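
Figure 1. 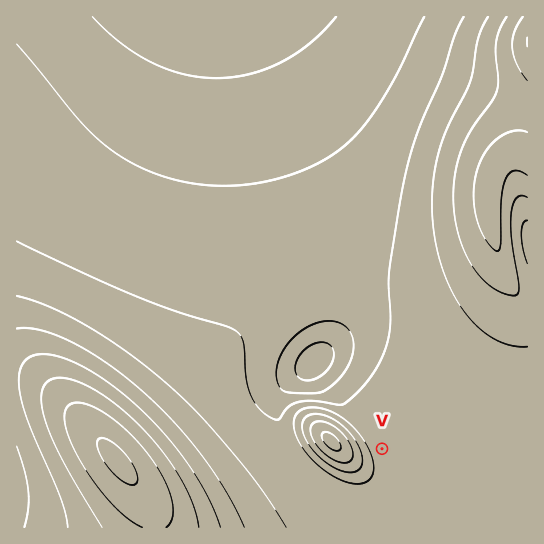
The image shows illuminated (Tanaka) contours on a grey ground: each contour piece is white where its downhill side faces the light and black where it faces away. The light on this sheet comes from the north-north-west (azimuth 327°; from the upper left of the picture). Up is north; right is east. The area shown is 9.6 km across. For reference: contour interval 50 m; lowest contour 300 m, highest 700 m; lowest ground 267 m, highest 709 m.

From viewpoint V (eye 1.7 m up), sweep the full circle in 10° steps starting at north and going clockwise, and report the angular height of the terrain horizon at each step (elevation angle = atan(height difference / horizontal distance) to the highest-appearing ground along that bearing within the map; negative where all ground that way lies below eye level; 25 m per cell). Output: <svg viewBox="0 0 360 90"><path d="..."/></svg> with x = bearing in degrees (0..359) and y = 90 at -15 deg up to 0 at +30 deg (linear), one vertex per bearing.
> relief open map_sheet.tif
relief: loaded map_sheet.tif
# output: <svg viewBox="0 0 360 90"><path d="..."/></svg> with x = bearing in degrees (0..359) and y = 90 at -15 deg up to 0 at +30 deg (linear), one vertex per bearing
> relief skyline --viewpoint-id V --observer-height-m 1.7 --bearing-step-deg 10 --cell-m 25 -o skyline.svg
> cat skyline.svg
<svg viewBox="0 0 360 90"><path d="M0 61l10-1 10-3 10 0 10 1 10 1 10 0 10 1 10 0 10 0 10 0 10 0 10 0 10 0 10 0 10-1 10 0 10 0 10 0 10-2 10-3 10-3 10-4 10-4 10-3 10-3 10-2 10-1 10 2 10 5 10 9 10 8 10 3 10 0 10 0 10 0"/></svg>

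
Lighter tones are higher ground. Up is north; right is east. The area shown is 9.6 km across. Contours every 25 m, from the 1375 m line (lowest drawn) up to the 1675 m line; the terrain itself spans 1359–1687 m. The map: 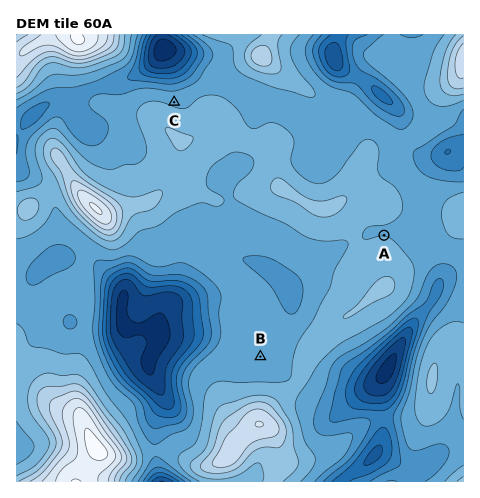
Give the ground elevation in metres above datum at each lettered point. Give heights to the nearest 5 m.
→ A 1525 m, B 1520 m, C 1520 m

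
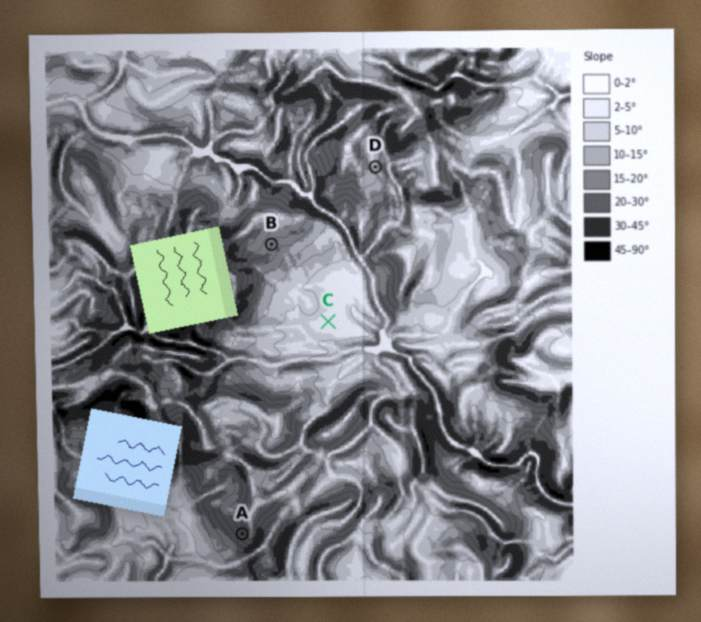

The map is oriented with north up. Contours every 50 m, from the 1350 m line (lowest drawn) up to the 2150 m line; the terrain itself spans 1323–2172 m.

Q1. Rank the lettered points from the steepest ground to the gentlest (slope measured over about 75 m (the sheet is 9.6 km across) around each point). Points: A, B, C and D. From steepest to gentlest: A B D C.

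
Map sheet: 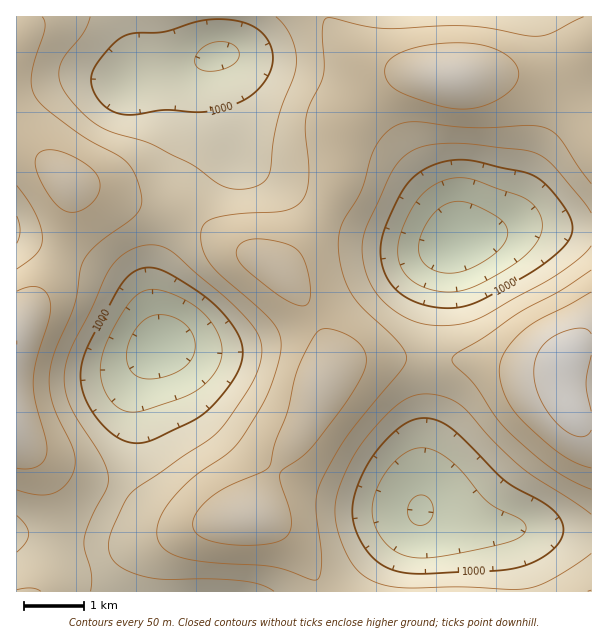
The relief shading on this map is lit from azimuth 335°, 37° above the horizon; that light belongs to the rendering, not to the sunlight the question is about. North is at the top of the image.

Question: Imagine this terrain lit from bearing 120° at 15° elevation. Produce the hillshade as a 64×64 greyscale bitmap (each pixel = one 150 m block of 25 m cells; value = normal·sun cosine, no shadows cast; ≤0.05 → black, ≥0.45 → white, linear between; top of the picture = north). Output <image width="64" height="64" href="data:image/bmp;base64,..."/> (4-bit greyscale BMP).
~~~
<image width="64" height="64" href="data:image/bmp;base64,Qk12CAAAAAAAAHYAAAAoAAAAQAAAAEAAAAABAAQAAAAAAAAIAAATCwAAEwsAABAAAAAAAAAAAAAAABEREQAiIiIAMzMzAERERABVVVUAZmZmAHd3dwCIiIgAmZmZAKqqqgC7u7sAzMzMAN3d3QDu7u4A////AGd4maqqmZmZqru7u6qYh3d4iIh3ZVRERERFVVVVRERVZniJmZmZmZmqq7u7uqmYiIiZmYh2VURERERVVURERFVWd4mZmIiIiZmqq7u6qpmZmaqpmIdlRERERVVURERERVZniJmIh3eIiZqqqruqqpmqqqqpiHZVREVVVVVERERFZmeImIh3d3d4iZmqqqqqqqu7u6qYh2VVVVVVVVRERFVmd4iZh3ZmZmd4iZmqqqqru7u7uqmHdlVWZmZmVUREVWd4iZmIdmVVVmd4iJmqqru8zMu7qZh2ZmZmd3ZlVUVVd3iZmZh2ZVVVVmd3iJmqu7zMzMu6mIdmZnd3d3ZlVWZ4iZqqmHZlVERFVmd3iZqrvM3dzLqph3Zmd3iIh3ZmZ4iZqqqZh2VURERVZmd4mqu83d3cu6mId2Z3eIiId3d3mZqru6mHZlREREVWZniZq7zd7t3LqZh3Zmd4iIiHd4iZqru7qph2VUQ0RFVmeImrvN7u3cu6mId2Z3d4iIiIiKqru7u6mHZlRDNERVZniaq83u7t3LqZh3Zmd3d3d4iIqqu7u7qYd2VEMzREVWeImrze7u3cuqmHd2Znd3d3eImqu7u7uph3ZVRDM0RFZniavN7u7ty7qYh3ZmZnd3d4iaq7u7uqmHZlVEQzNERWZ4m83u7u3cupiHdmZmZnd3iZu7u7u6qYdmVVREMzNEVniavN7u7ty6mId2ZmZmZ3eJm7u7u6qZh2VVVUQzMzRFZ4m83u7u3LqYh3ZmZmZmd4mbu7u7upmHZVVVRDMzM0RWeavN7u7dy6mHdmZmZmZ3iZu8zLu6qYdlVVVEMzMzNEVom8ze7u3LqYd2ZVVmZneJm8zMy7uph2VVVEQzIiMzRWeavN3e3cupiHZVVWZnd4mczN3Mu6mHZVVEQzIiIjM0V4mrzN3dy6mYdmVVVmd3iZzN3dzLuph2VURDMiIiIjRWiaq8zdy7qZh3ZVVWZ3iJrN3u3cy6mHZlVEMyIiIiI0Z4mqvMzLqZmIdlVVZneJms3u7u3Muph2ZVRDMiIiIjRWiJqru7qpiId2VVVWd4mqze7/7tzLqYdmVUQzIiIiNFZ4maq7qpiHd2ZURFVniKrN7//+7dy6mHZlVEMzMyM0VneJmqqph3dmZURERVZ4mrze///+3LqYh2ZUREQzM0RWd4iZmZiHZmVUQzNEVWeJq97v///ty6mHdlVEREREVWZ3iImZmHZlVUQzMzNFVniaze7///7cqZh2ZVVVVVZmd3iIiZmIdmVUQzIiIzRFZ4m83u///ty6mIdlVVVmZneIiIiZmId2VUQyIiIiIzRWeKvN3v/+7LqZh2ZVZmZ3iImZmZmZh3ZVQzIhESIiM0VnirzN7/7supmHdmZmd3iJmZmZqpmIdlVDMiEREiIiNFZ5q7ze7ty6mId2Zmd3eImaqqqqqph3ZUMyIRERIiIjRXiavM3u3LqYd3Zmd3eIiZqqq7u6qYdlVDIiERIiEiI0Z4mrzd3cuYh2ZmZ3d4iJqqq7vMu6mHZUQyIiIiIhIjRWiau83cyph3ZmZmd4iImaq7vMzMuph2VEMyIiIiIiM0Z5mrzMy6mHZlVWZ3eIiZqrvM3dzLqYdlVEMzMzIiIzRniau8zLqYd2VVVmd3eImqu8zd3dy6mHZlVEMzMzMzNFeJq7u7upmHZlVVZmd3eJq7zd7u3LqZh3ZlVEREQzNEV4mqu7u6mYd2ZVVWZmZ3irvN3u7ty6mId3ZlVVVEREVniaq7u6qYh3dmVVVmZmeJq83u7u3LqpiId3ZlVVVVVWeJqqqqqZiId3ZlVVVVVnirze7u7dy6mIiIh2ZlVVVVZ4mqqqqpmIeId2ZVVVVVZ5rN3u7u3LqZiIiIdmZVVVVniZqqqqmId4iHdmVVVVVnirze7u3cy6mImZh3ZmZWZmeImaqqqYh3iIh3ZmVVVWaJrN3d3d3LqZmZmYdmVmZmZ3iZmaqpmHeIiIdmZlVVZnmrzd3d3MuqmZmZh2ZWZmZneIiJmZmIiIiIh2ZlVVVmeKu8zMzMy7qZmpmHZmZmZnd4iIiIiIiIiIiHdmVVVmZ4mrzMzMzLuqqqqZh2ZmZnd3iId3d4iIiIiId2VVVWZ3iau7u7u7u6qqqpmHZmZ3d3iIh3dnd3d4iIh3ZVVVVneJqru7qqu7uqqqqYd2Znd3iIiHdmZmd3d3d3ZlVEVWd4mau7qqqqq7qqqpmHd2d4iJmZh2ZmZnd3d3dmVERFZniJqqqqqqqru7qqmYh3eIiJmZmIdmZmd3ZmZmZUREVWd4iZqqmZqqu7uqqZmIh5mZmaqZh2ZmZ3dmZmZVRDRFZneIiZmZmaq7u6qqmYiImaqqqqqYdmZ3d2ZmZVRDM0VWd3eIiIiJmqu7qqqZmIiqq6qqqpmHd3d3dmVVVEMzRVZnd3d3d4iZqqqqqZmYmbu7u7u7qYh4iIh3ZlVEQzRFVmd3dmZmd4iZqqqZmIiZu8zLu7u6mIiZmYd2ZVREREVWZ3ZmZmZmd4iZmZmIiIm7zMy7u7qpmZqqmIdmVURERVZmdmZVVVZmd4iIiHd3iKq8zLu7u6mZqqqqmHZlVEVVZmZmZVVVVVVmd3d3dmZ4mqu7u7u7qpmqu7qph3ZVVVZmZmZlVURFVVZmZ2ZlVmeJmru7u7qqmqu7u6qYd2ZmZmd3ZmVURERFVVZmZVVVZniZqru7qqmaqru7upmHdmZ3d3d2ZVRERERVVVVVVUVW"/>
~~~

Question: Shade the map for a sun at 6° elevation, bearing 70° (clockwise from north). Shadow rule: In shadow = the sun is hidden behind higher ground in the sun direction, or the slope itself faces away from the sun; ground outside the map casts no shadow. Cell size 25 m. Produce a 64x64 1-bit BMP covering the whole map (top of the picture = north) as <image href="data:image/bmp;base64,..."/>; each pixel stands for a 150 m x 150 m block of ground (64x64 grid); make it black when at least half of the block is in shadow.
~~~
<image width="64" height="64" href="data:image/bmp;base64,Qk0+AgAAAAAAAD4AAAAoAAAAQAAAAEAAAAABAAEAAAAAAAACAAATCwAAEwsAAAIAAAAAAAAA////AAAAAAAAAAAIAAAAAAAAAAAAAAAAAAAAAAAAAAAAAAAAAAAAAAAAAAAAAAAAAAAAAAAAAAAAAAAAAAAAAAAAAAAAAAD4AAAAAAAAB/4AAAAAAAP//gAAAAAAD///AAAAAAAP//8AAAAAAB///gAAAAAAH//+AAAAAAAf//wAAAAAAB///AAAAAAAD//4AAAAAAAP//gAAAAAAA//8AAAAAAAB//AAAAAAAAD/4AAAAfwAAD/AAAAD/wAAH4AAAA//gAAHgAAAH/+AAAAAAAB//4AAAAAAAP//gAAAAAAB//+AAAAAAAH//4AAAAAAAf//AAAAAAAB//8AAAAAAAH//gAAAAAAAf/8AAAAAAAB//gAAAAAAAD/8AAAAAAAAP/gAAAAAAAAf8AAAAAAAAAfgAAAAAAAAAAAAAAAADgAAAAAAAPx/AAAAAAAD//8AAAAAAAP//wAAAAAAA///AAAAAAAD//4AAAAAAAD//gAAAAAAAH/4AAAAAAAAH/AAAAAAAAAP8AAAAAAAAAfgAAAAAAAAAIAAAAAAAAAAAAAAAAAAAAAAAAAAAAAAAAAAAAAAAAAAAAAAAAAAAAAAAAAAAAAAAAAAAAAAAAAAAAAAAMAAAAAAAAAH8AAAAAAAAA/4AAAAAAAAD/gAAAAAAAAP8AAAAAAAAA/wAAAAAAAAA+AAAAAA=="/>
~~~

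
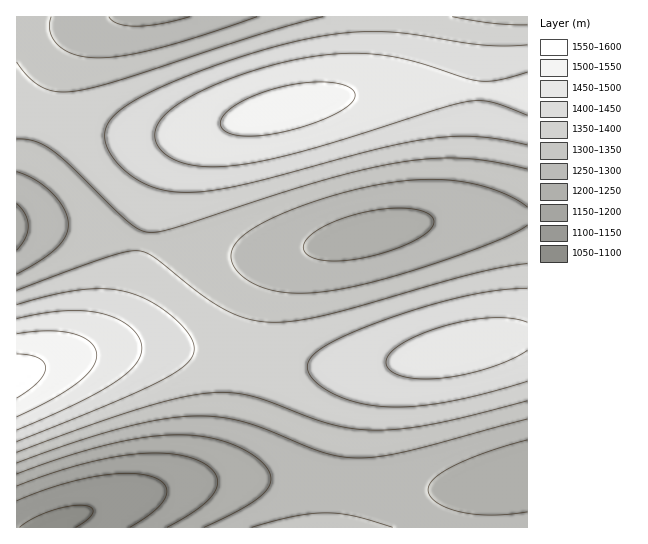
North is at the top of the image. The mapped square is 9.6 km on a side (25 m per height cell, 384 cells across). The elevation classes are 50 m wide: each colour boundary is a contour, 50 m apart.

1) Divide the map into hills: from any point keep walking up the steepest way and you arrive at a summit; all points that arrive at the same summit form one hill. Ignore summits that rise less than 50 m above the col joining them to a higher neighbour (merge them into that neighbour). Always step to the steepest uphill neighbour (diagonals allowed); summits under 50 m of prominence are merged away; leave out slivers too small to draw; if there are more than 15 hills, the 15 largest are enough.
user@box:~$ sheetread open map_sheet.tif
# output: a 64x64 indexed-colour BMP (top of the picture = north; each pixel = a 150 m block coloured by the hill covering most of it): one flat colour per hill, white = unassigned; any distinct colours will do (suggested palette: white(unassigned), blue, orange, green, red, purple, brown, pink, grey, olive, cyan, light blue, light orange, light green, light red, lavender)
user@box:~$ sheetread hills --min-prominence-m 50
<image width="64" height="64" href="data:image/bmp;base64,Qk12CAAAAAAAAHYAAAAoAAAAQAAAAEAAAAABAAQAAAAAAAAIAAATCwAAEwsAABAAAAAAAAAA////ALR3HwAOf/8ALKAsACgn1gC9Z5QAS1aMAMJ34wB/f38AIr28AM++FwDox64AeLv/AIrfmACWmP8A1bDFACIiIiIiIiIiIiIiIiIiIiIiIiIiIiIiIiIiIiIiIiIiIiIiIiIiIiIiIiIiIiIiIiIiIiIiIiIiIiIiIiIiIiIiIiIiIiIiIiIiIiIiIiIiIiIiIiIiIiIiIiIiIiIiIiIiIiIiIiIiIiIiIiIiIiIiIiIiIiIiIiIiIiIiIiIiIiIiIiIiIiIiIiIiIiIiIiIiIiIiIiIiIiIiIiIiIiIiIiIiIiIiIiIiIiIiIiIiIiIiIzMzMzMzMzMzMzIiIiIiIiIiIiIiIiIiIjMzMzMzMzMzMzMzMzMzMzMzMzMzIiIiIiIiIiIiIiIiIzMzMzMzMzMzMzMzMzMzMzMzMzMiIiIiIiIiIiIiIiIiMzMzMzMzMzMzMzMzMzMzMzMzMyIiIiIiIiIiIiIiIiIzMzMzMzMzMzMzMzMzMzMzMzMzIiIiIiIiIiIiIiIiIiMzMzMzMzMzMzMzMzMzMzMzMzMiIiIiIiIiIiIiIiIiIzMzMzMzMzMzMzMzMzMzMzMzMyIiIiIiIiIiIiIiIiIjMzMzMzMzMzMzMzMzMzMzMzMzIiIiIiIiIiIiIiIiIiIzMzMzMzMzMzMzMzMzMzMzMzMiIiIiIiIiIiIiIiIiIjMzMzMzMzMzMzMzMzMzMzMzMyIiIiIiIiIiIiIiIiIiMzMzMzMzMzMzMzMzMzMzMzMzIiIiIiIiIiIiIiIiIiIzMzMzMzMzMzMzMzMzMzMzMzMiIiIiIiIiIiIiIiIiIjMzMzMzMzMzMzMzMzMzMzMzMyIiIiIiIiIiIiIiIiIiIzMzMzMzMzMzMzMzMzMzMzMzIiIiIiIiIiIiIiIiIiIjMzMzMzMzMzMzMzMzMzMzMzMiIiIiIiIiIiIiIiIiIiMzMzMzMzMzMzMzMzMzMzMzMyIiIiIiIiIiIiIiIiIiIzMzMzMzMzMzMzMzMzMzMzMzIiIiIiIiIiIiIiIiIiIjMzMzMzMzMzMzMzMzMzMzMzMiIiIiIiIiIiIiIiIiIiMzMzMzMzMzMzMzMzMzMzMzMyIiIiIiIiIiIiIiIiIiIjMzMzMzMzMzMzMzMzMzMzMzIiIiIiIiIiIiIiIiIiIiMzMzMzMzMzMzMzMzMzMzMzMiIiIiIiIiIiIiIiIiIiIzMzMzMzMzMzMzMzMzMzMzMyIiIiIiIiIiIiIiIiIiIjMzMzMzMzMzMzMzMzMzMzMzIiIiIiIiIiIiIiIiIiIiMzMzMzMzMzMzMzMzMzMzMzMiIiIiIiIiIiIiIiIiIiIjMzMzMzMzMzMzMzMzMzMzMyIiIiIiIiIiIiIiIiIiIiMzMzMzMzMzMzMzMzMzMzMzIiIiIiIiIiIiIiIiIiIiIjMzMzMzMzMzMzMzMzMzMzMiIiIiIiIiIiIiIiIiIiIiMzMzMzMzMzMzMzMzMzMzMyIiIiIiIiIiIiIiIiIiIiIjMzMzMzMzMzMzMzMzMzMzIiIiIiIiIiIiIiIhERERERETMzMzMzMzMzMzMzMzMzMiIiIiIiIiIiEREREREREREREREzMzMzMzMzMzMzMzMyIiIiIiIiERERERERERERERERERERMzMzMzMzMzMzMzIiIiIRERERERERERERERERERERERERETMzMzMzMzMzMRERERERERERERERERERERERERERERERERERMzMzMzMxEREREREREREREREREREREREREREREREREREREREREREREREREREREREREREREREREREREREREREREREREREREREREREREREREREREREREREREREREREREREREREREREREREREREREREREREREREREREREREREREREREREREREREREREREREREREREREREREREREREREREREREREREREREREREREREREREREREREREREREREREREREREREREREREREREREREREREREREREREREREREREREREREREREREREREREREREREREREREREREREREREREREREREREREREREREREREREREREREREREREREREREREREREREREREREREREREREREREREREREREREREREREREREREREREREREREREREREREREREREREREREREREREREREREREREREREREREREREREREREREREREREREREREREREREREREREREREREREREREREREREREREREREREREREREREREREREREREREREREREREREREREREREREREREREREREREREREREREREREREREREREREREREREREREREREREREREREREREREREREREREREREREREREREREREREREREREREREREREREREREREREREREREREREREREREREREREREREREREREREREREREREREREREREREREREREREREREREREREREREREREREREREREREREREREREREREREREREREREREREREREREREREREREREREREREREREREREREREREREREREREREREREREREREREREREREREREREREREREREREREREREREREREREREREREREREREREREREREREREREREREREREREREREREREREREREREREREREREREREREREREREREREREREREREREREREiIiERERERERERERERERERERERERERERERERERERERESIiIiIhERERERERERERERERERERERERERERERERERER"/>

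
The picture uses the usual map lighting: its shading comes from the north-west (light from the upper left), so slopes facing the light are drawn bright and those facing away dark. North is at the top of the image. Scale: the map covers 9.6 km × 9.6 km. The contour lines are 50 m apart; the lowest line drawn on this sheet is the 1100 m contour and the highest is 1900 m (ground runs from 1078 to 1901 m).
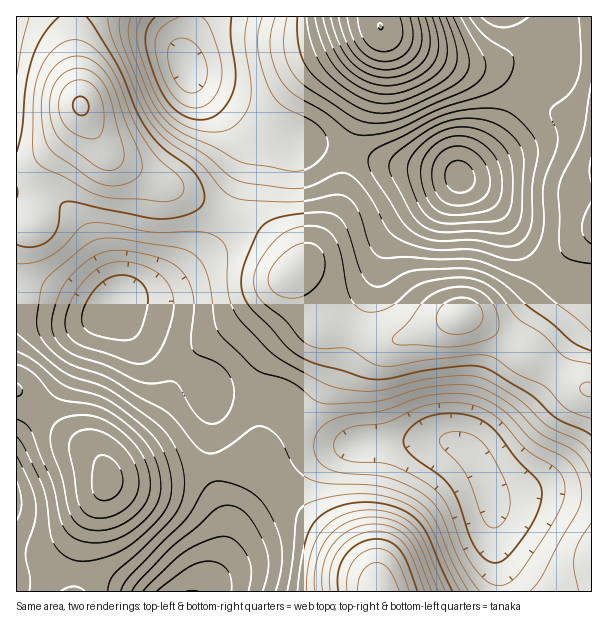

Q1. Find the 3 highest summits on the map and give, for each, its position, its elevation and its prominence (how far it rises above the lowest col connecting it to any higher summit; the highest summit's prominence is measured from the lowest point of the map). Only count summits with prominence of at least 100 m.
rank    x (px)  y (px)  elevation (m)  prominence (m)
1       81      105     1758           349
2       107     480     1717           294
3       461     315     1687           214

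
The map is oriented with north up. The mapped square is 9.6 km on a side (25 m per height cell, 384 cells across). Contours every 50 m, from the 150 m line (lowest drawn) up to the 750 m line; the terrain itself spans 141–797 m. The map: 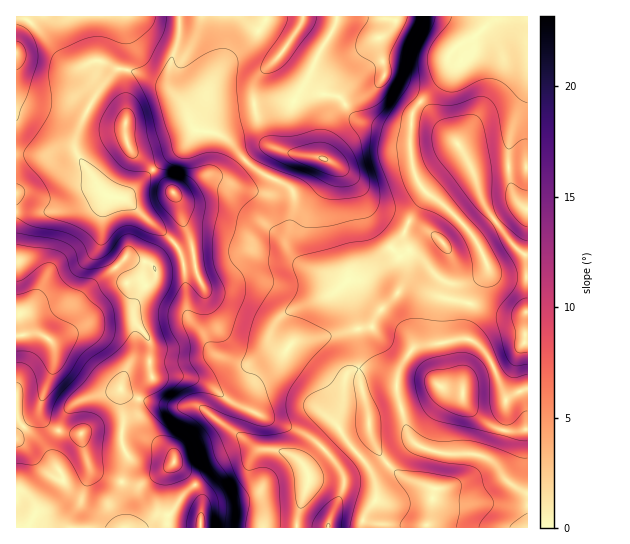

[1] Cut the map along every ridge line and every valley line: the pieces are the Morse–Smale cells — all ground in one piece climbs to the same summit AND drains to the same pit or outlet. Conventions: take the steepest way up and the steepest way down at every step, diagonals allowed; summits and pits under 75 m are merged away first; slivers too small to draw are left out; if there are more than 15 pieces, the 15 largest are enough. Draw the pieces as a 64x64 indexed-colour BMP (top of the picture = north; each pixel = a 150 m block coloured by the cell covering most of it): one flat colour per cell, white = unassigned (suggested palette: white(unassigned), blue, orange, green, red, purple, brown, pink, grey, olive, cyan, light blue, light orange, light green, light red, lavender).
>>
<image width="64" height="64" href="data:image/bmp;base64,Qk12CAAAAAAAAHYAAAAoAAAAQAAAAEAAAAABAAQAAAAAAAAIAAATCwAAEwsAABAAAAAAAAAA////ALR3HwAOf/8ALKAsACgn1gC9Z5QAS1aMAMJ34wB/f38AIr28AM++FwDox64AeLv/AIrfmACWmP8A1bDFABERERERERd3iIiIiIiIiIiIjMzMzMERERERERERERERERERERERd3d3iIiIiIiIiIiMzMzMzBERERERERERERERERERERF3d3d3iIiIiIiIiIjMzMzMEREREREREREREREREREREXd3d3eIiIiIiIiIiMzMzMzBERERERERERERERERERERF3d3d3iIiIiIiIiIzMzMzMEREREREREREREREREREREXd3d3d3iIiIiIiIjMzMzMwRERERERERERZhERERERERd3d3d3d4iIiIiIiIzMzMzBERERERERERZmEREREREREXd3d3d3eIiIiIiIzMzMzBERERERERERZmYRERERERERd3d3d3d3eIiIiIEczMzBERERERERERZmZhERERERERF3d3d3d3d3d4iBERHMzBERERERFmZmZmZmERERERERF3d3d3d3d3dxERERERzMEREREWZmZmZmZmYREREREREXd3d3d3d3dxEREREREcEREREWZmZmZmZmZhERERERERd3d3d3d3dxERERERERERERERZmZmZmZmZmERERERERF3d3d3d3cRERERERERERERERFmZmZmZmZmYREREREREXd3d3d3cRERERERERERERERFmZmZmZmZmZhERERERERd3dxEREREREREREREREREREWZmZmZmZmZmERERERERFxERERERERERERERERERERERZmZmZmZmbmYRERERERERERERERERERERERERERERERFmZmZmZmZu7hEREREREREREREREREREREREREREREREWZmZmZmZu7uERERERERERERERERERERERERERERERERZmZmZmZm7u4RERERERERERERERERERERERERERERERFmZmZmZmbu7hEREREREREREREREREzMxERERERERERERZmZmZmbu7uERERERERERERERERMzMzMREREREREREREWZmZmbu7u4REREREREREREREREzMzMzEREREREREREREREWbu7u7hEREREREREREREREzMzMzMRERERERERERERERHu7u7uEREREREREREREREzMzMzMxEREREREREREREREe7u7u4RERERERERERERETMzMzMzMRERERERERERERER7u7u7hERERERERERERETMzMzMzMzMRERERERERERERHuREREERERERERERERERMzMzMzMzMzMxERERERERERG7REREQREREREREREREREzMzMzMzMzMzMxERERERG7u7tERERBERERERERERERETMzMzMzMzMzMzMREREbu7u7u7REREERERERERERERERMzMzMzMzMzMzIiIRERG7u7u7tEREQREREREREREREREzMzMzMzMzMyIiIiIREbu7u7u7RERBERERERERERERETMzMzMzMzMiIiIiIiIbu7u7u7tEREERERERERERERERMzMzMzMzMiIiIiIiIiK7u7u7tEREQRERERERERERERMzMzMzMzMyIiIiIiIiIhu7u7u0RERBERERERERERERMzMzMzMzMzIiIiIiIiIhERu7u0REREERERERERERERMzMzMzMzMzMiIiIiIiIiIRu7u0REREQRERERERERERMzMzMzMzMzMyIiIiIiIiIru7u0RERERBERERERERETMzMzMzMzMzMzMiIiIiIiqqq7u0REREREERERERERETMzMzMzMzMzMzMyIiIiIqqqqru0RERERE8RERERERERMzMzMzMzMzMzMzIiIiIiqqqqq0RERERE/xERERERERETMzMzMzMzMzMzIiIiIiqqqqqkRERERET/EREREREREREzMzMzMzMzMyIiIiIiqqqqqkRERERERP8RERERERERERMzMzMzMzMyIiIiIiqqqqqqRERERERE/xERERERERERETMzMzMzMiIiIiIiqqqqqqpERERERET/EREREREREREREzMzMzMiIiIiIqqqqqqqpERERERERP9VVVVREREREREREzMzMiIiIiIiqqqqqqqkRERERERE/1VVVVERERERERERMzMiIiIiIiIqqqqqqqRERERERET/VVVVVREREREREREzIiIiIiIiIiqqqqqqlERERERERP9VVVVVERERERERESIiIiIiIiIiKqqqmZmURERERERE/1VVVVVRERERERERIiIiIiIiIiIiqpmZmZlERERERERPVVVVVVERERERERIiIiIiIiIiIiIpmZmZmURERERERE9VVVVVVRERERERIiIiIiIiIiIiIi2ZmZmZlERERERERFVVVVVVEREREREiIiIiIiIiIt3d3d2ZmZmZREREREREVVVVVVVRERERUiIiIiIiIiIi3d3d3dmZmZmURERERERVVVVVVVUREVVSIiIiIiIiIiIt3d3d3ZmZmZlERERERFVVVVVVVVVVVVIiIiIiIiIiIi3d3d3dmZmZmUREREREVVVVVVVVVVVVUiIiIiIiIiIiIt3d3d2ZmZmZRERERERVVVVVVVVVVVVVIiIiIiIiIiIi3d3d3ZmZmZlERERERFVVVVVVVVVVVVUiIiIiIiIiIiIt3d3ZmZmZmZlEREREVVVVVVVVVVVVVSIiIiIiIiIiIi3d3d2ZmZmZmZRERERVVVVVVVVVVVVVIiIiIiIiIiIiIt3d3dmZmZmZmZRERFVVVVVVVVVVVVUiIiIiIiIiIiIi3d3d2ZmZmZmZmURE"/>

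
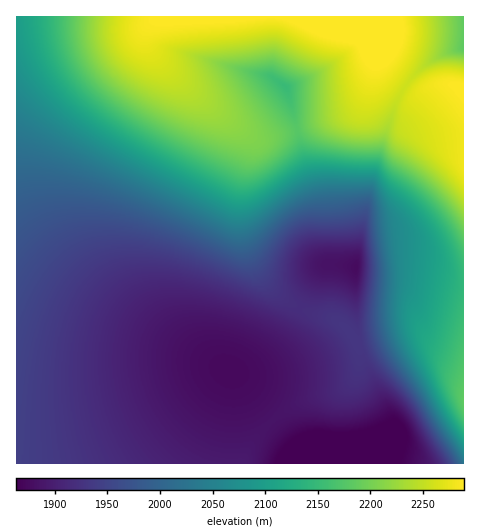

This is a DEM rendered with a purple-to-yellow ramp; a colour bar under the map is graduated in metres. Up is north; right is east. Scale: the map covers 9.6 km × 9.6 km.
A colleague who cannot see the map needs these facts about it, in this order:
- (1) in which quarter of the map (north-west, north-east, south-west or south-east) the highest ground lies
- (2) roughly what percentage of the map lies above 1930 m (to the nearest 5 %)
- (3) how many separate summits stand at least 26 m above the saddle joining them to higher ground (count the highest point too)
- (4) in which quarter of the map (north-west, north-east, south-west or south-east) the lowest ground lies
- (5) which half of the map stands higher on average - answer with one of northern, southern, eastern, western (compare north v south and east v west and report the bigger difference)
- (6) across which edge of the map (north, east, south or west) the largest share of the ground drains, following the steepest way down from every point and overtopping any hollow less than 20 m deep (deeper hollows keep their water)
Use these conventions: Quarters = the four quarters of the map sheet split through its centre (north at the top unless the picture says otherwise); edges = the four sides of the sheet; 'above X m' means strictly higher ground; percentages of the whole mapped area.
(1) The highest ground is in the north-east quarter.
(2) Roughly 70 % of the ground is higher than 1930 m.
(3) Counting only tops that stand 26 m proud, the map has 3 summits.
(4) Look to the south-east quarter for the lowest ground.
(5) On average the northern half of the map is the higher ground.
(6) The largest share of the runoff leaves by the southern edge.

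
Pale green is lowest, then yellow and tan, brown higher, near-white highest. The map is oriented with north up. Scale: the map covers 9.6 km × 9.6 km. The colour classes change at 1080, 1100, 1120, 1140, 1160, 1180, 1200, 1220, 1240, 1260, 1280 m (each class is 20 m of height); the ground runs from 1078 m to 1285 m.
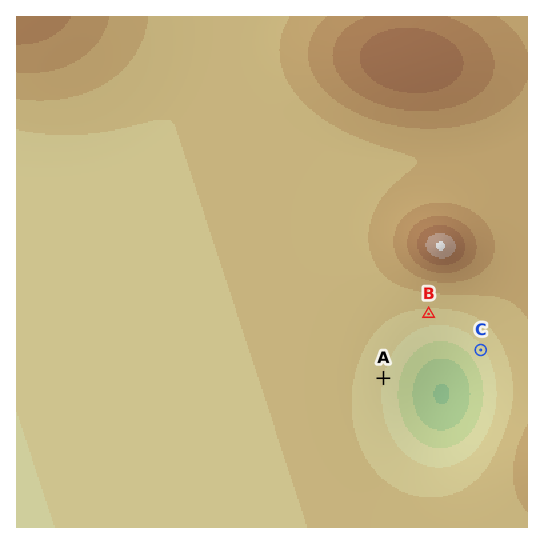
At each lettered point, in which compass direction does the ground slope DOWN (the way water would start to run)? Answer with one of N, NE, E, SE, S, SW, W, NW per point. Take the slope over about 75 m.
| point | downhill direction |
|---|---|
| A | E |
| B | S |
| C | SW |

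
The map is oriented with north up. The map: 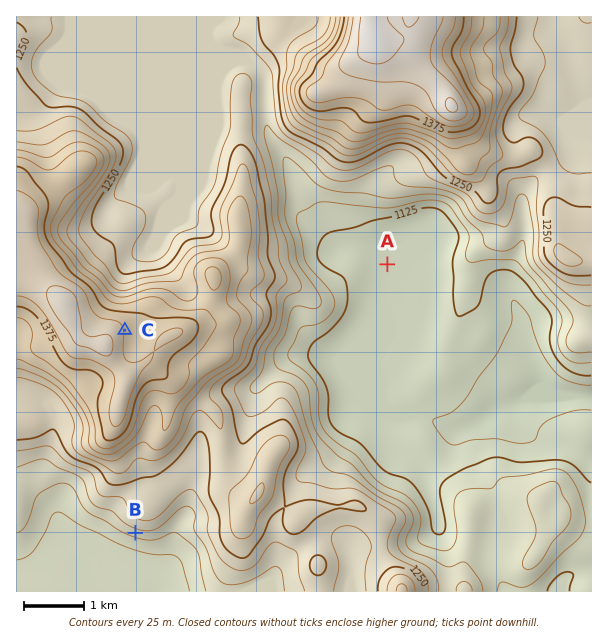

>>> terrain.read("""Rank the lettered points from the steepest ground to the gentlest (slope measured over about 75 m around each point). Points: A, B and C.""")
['B', 'C', 'A']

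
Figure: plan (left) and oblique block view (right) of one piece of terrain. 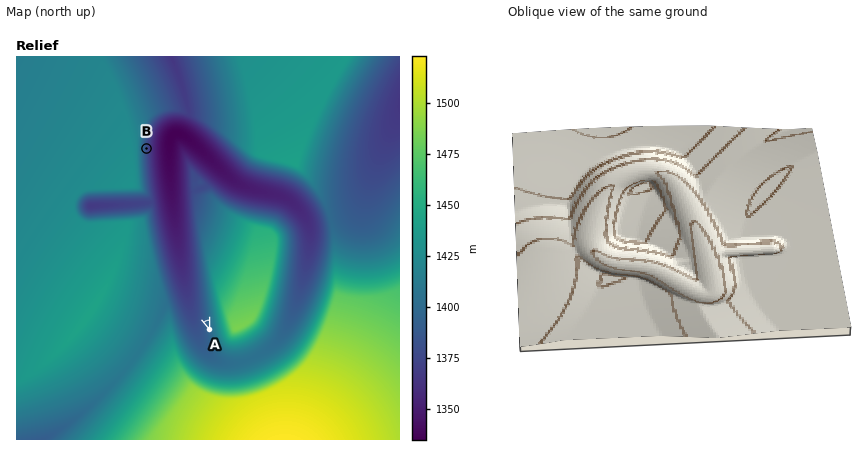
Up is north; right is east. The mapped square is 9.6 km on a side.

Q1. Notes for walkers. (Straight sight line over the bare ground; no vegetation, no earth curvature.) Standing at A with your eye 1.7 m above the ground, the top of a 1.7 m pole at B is visible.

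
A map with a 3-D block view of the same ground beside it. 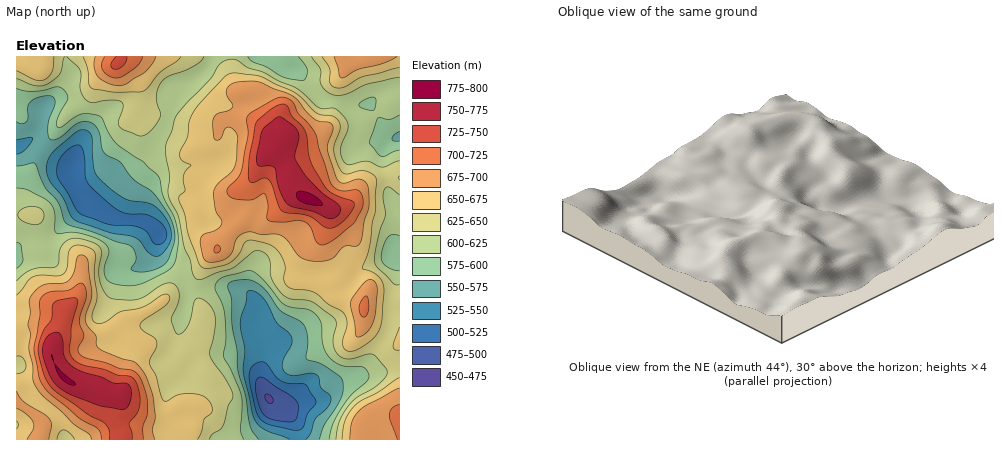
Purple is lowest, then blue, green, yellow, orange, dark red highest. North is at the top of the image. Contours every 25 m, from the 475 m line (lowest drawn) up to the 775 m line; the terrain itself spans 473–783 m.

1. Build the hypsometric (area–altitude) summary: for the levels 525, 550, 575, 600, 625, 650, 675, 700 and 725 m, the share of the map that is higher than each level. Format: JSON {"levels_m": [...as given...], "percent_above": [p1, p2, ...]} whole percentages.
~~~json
{"levels_m": [525, 550, 575, 600, 625, 650, 675, 700, 725], "percent_above": [96, 91, 84, 75, 59, 43, 26, 14, 9]}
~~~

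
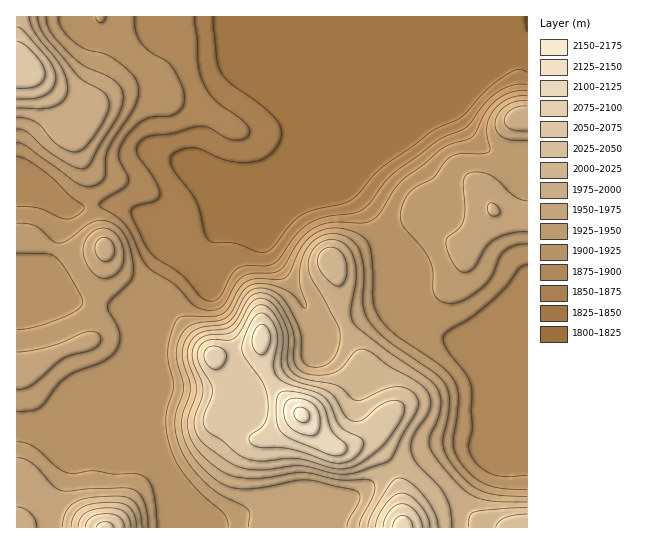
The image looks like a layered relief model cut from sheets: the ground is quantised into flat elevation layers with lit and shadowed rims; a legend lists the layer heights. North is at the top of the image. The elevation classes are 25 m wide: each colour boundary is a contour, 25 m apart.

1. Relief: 1820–2155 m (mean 1930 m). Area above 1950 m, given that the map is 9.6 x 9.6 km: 30.2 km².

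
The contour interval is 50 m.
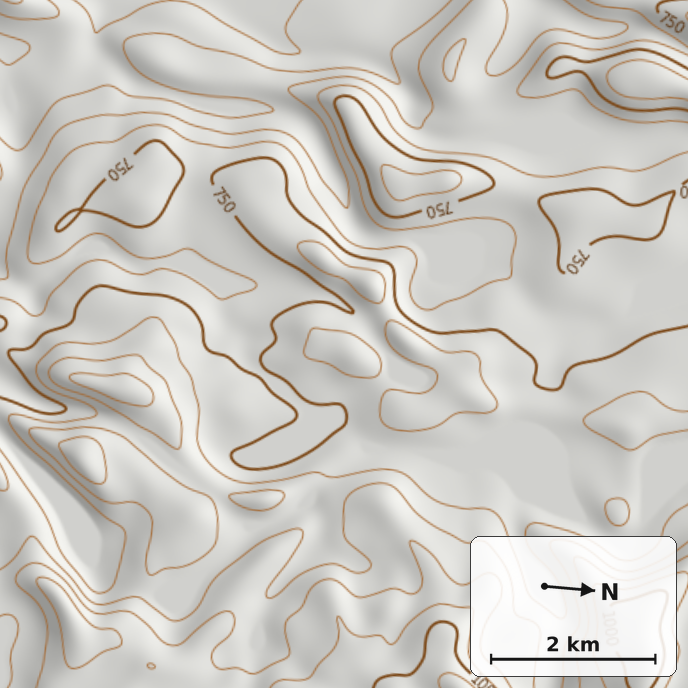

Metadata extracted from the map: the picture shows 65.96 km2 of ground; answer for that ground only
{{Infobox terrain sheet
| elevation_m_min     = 520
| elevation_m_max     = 1080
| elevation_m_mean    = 760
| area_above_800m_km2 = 20.6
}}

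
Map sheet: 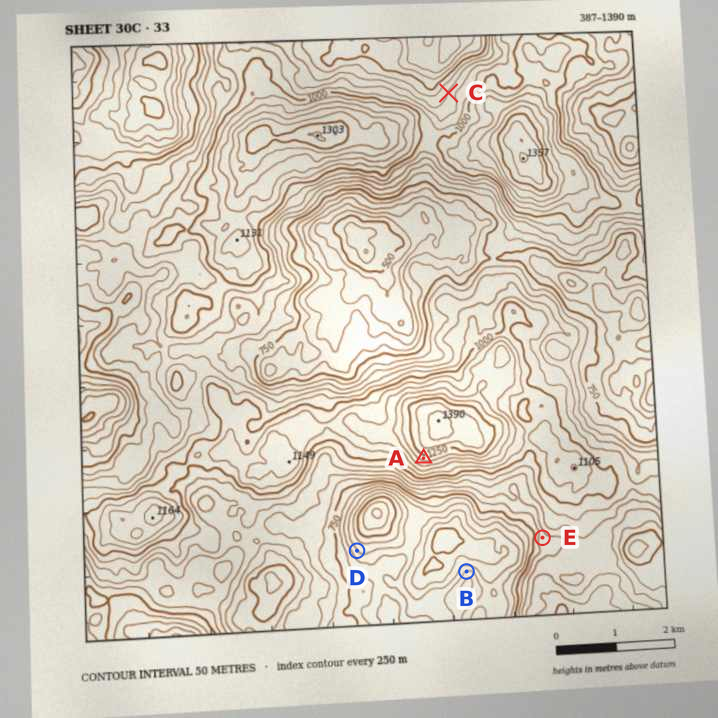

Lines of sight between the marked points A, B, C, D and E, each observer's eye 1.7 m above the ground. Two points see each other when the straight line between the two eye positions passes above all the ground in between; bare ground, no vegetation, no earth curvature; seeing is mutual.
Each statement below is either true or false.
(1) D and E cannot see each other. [false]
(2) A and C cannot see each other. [true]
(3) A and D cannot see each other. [false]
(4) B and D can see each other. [false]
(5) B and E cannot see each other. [false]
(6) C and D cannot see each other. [true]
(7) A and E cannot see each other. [false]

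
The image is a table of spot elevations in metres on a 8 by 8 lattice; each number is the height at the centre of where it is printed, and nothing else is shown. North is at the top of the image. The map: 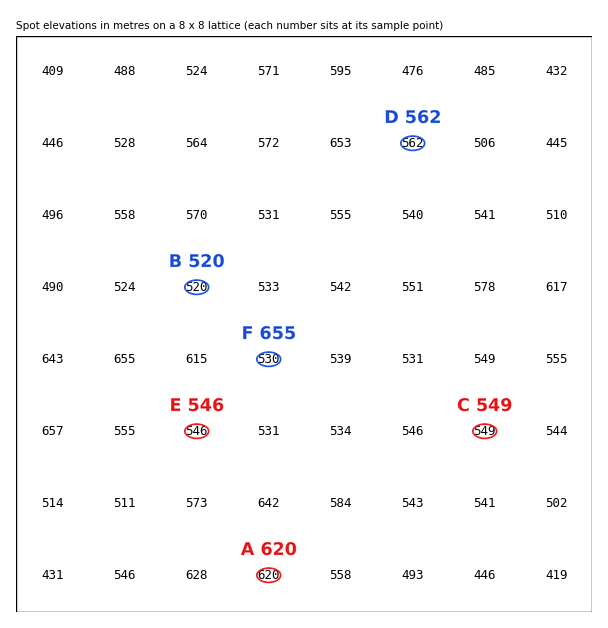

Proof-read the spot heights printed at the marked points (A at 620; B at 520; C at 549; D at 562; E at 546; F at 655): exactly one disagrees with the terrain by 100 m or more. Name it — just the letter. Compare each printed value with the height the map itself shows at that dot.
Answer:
F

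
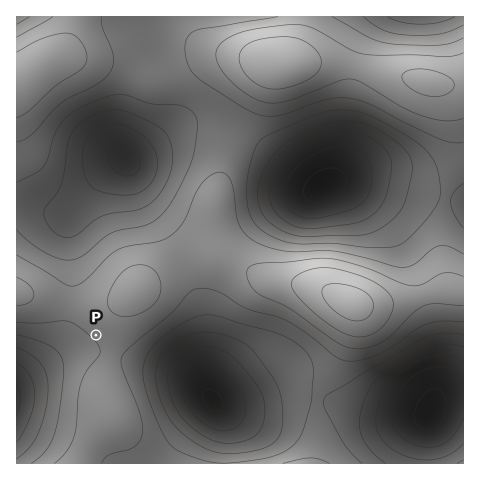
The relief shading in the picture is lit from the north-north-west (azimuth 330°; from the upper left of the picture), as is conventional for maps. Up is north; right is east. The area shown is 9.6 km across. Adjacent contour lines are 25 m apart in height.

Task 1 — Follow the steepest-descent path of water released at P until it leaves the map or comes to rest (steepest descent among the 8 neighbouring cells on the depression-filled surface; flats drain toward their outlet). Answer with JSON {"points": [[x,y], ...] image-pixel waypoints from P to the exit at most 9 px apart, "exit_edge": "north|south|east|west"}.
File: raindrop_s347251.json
{"points": [[96, 335], [87, 344], [77, 349], [68, 354], [59, 361], [49, 368], [40, 375], [31, 381], [21, 385], [17, 386]], "exit_edge": "west"}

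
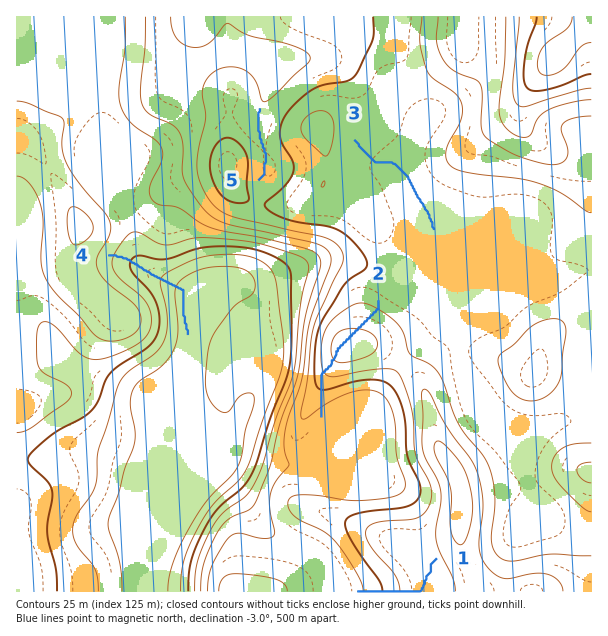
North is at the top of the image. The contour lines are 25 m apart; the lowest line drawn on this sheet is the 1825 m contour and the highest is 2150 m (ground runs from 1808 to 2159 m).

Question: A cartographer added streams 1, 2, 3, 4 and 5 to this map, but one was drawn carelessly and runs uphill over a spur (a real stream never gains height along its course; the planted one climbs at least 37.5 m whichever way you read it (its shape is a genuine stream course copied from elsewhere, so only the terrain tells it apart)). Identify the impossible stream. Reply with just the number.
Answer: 2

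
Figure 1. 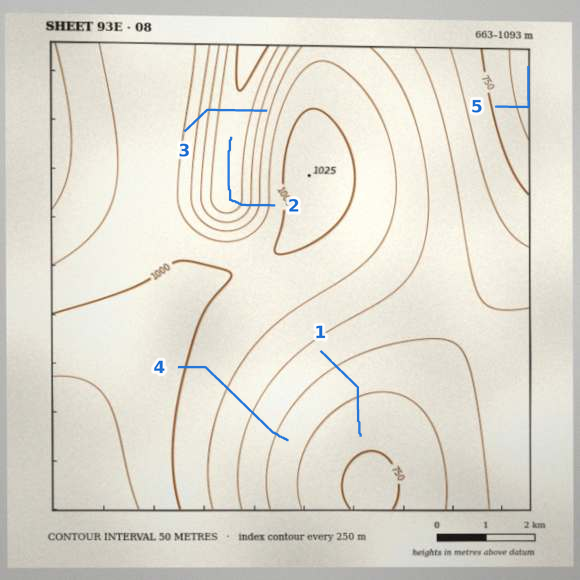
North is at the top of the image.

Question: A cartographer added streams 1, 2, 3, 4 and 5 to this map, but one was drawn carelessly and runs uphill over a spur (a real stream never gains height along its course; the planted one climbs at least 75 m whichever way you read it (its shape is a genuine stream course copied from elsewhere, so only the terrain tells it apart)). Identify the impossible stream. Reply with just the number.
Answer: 3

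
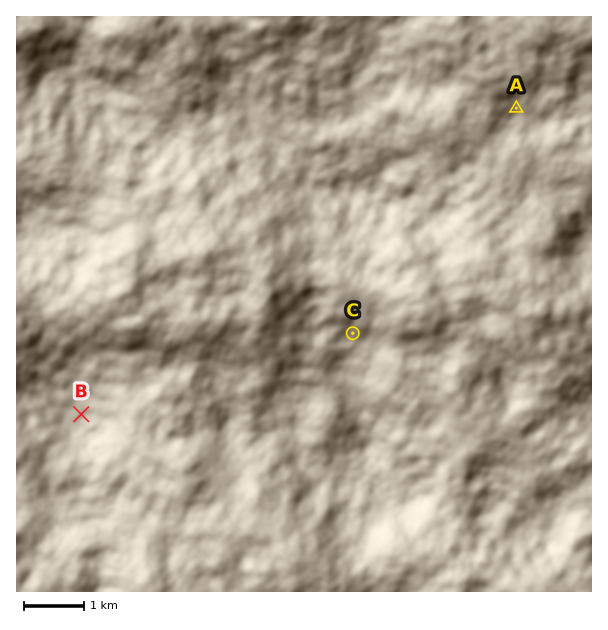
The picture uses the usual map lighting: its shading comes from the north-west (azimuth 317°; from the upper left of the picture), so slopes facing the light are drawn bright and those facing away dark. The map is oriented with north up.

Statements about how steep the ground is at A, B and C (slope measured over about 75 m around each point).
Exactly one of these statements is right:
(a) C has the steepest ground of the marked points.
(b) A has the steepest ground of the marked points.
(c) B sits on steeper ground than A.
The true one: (a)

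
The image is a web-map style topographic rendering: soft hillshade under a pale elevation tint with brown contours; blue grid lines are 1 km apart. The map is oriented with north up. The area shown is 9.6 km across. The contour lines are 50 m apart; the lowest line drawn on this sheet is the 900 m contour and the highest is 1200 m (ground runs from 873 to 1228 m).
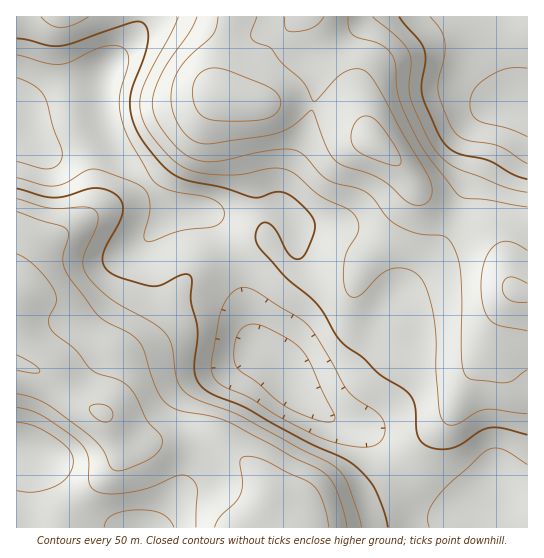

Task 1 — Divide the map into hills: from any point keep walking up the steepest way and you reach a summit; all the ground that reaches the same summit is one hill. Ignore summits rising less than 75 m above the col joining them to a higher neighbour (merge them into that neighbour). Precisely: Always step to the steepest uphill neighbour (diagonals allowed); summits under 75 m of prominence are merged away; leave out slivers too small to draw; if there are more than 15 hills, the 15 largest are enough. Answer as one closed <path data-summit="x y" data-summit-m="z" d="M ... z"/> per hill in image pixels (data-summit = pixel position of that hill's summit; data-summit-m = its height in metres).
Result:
<path data-summit="227 95" data-summit-m="1228" d="M527 16l-510 0-1 117 9 0 12 12 13 4 27-9 24-12 1-3 11 25 54 54 14 5 18 0 7 3 7 7 14 31 20 60 9 37 27 26 4 8 7 7 9 0 38-16 20-18 26-49 34-34 20-26 15-30 16-41 7-44 8-17 12-8 29 1z"/><path data-summit="102 413" data-summit-m="1205" d="M102 125l-1 3-24 12-27 9-13-4-12-12-9 1 0 393 478 1 1-19-5-9-15 0-16 4-9 0-9-4-70-67-44-17-35-29-9-14-27-26-3-5-12-49-18-54-10-20-7-7-7-3-18 0-14-5-54-54z"/><path data-summit="515 290" data-summit-m="1208" d="M523 105l-24 0-10 6-5 6-5 13-7 44-24 59-15 24-12 14-34 34-26 49-20 18-38 16-10 1 34 27 44 17 66 64 13 7 39-4 3-17 3-6 33 1 0-371z"/>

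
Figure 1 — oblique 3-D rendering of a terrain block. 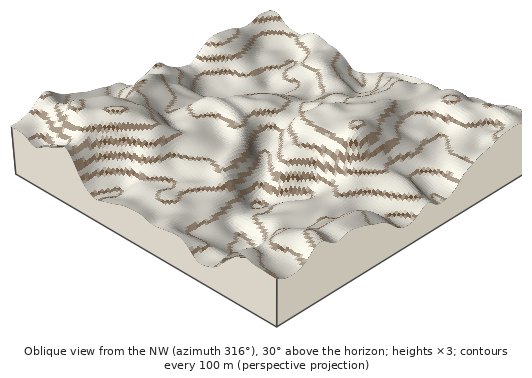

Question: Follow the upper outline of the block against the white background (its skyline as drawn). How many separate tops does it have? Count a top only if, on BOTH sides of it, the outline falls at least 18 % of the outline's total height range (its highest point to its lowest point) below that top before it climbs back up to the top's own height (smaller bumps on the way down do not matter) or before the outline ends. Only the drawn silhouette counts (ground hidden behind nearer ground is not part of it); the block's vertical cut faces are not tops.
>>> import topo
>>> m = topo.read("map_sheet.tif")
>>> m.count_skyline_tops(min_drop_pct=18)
1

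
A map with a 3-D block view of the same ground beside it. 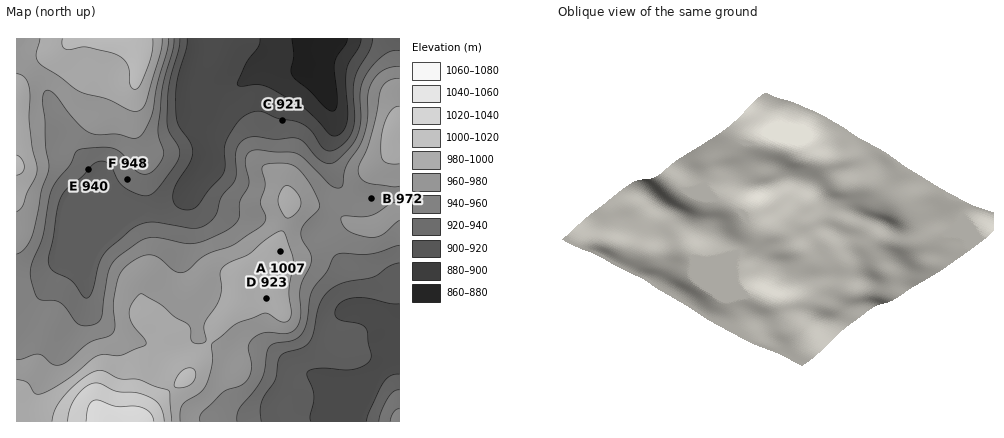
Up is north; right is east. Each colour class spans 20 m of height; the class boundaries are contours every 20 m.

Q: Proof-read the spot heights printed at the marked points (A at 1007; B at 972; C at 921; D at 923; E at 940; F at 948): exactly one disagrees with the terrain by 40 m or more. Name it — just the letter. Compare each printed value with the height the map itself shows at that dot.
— D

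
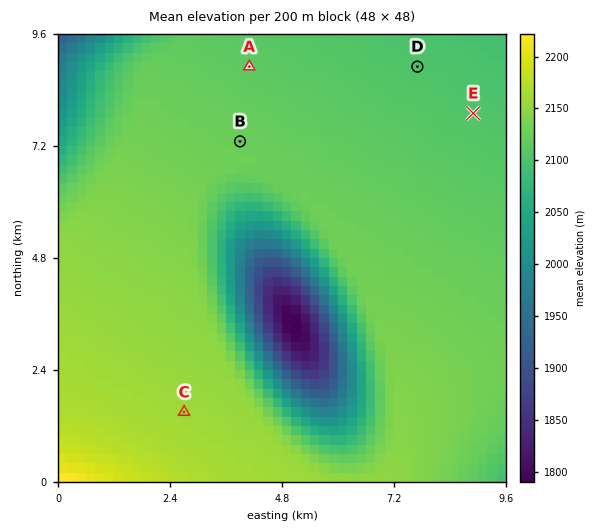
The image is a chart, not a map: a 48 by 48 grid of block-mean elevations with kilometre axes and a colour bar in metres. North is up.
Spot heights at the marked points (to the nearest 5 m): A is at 2115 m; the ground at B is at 2125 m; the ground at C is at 2160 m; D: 2105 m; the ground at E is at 2105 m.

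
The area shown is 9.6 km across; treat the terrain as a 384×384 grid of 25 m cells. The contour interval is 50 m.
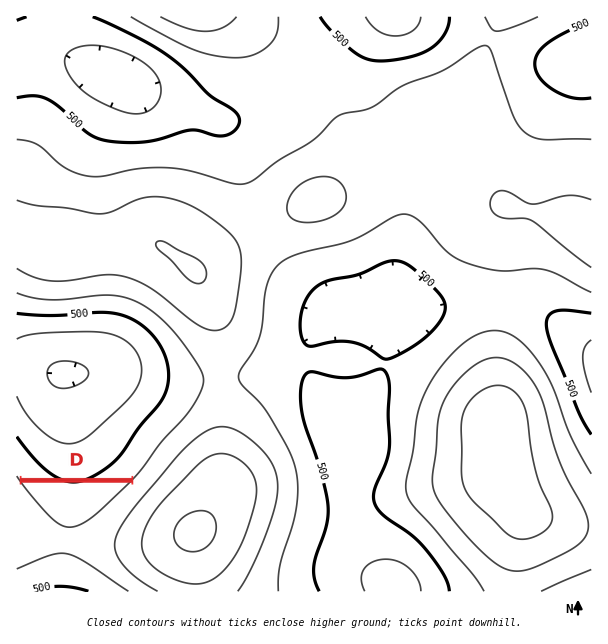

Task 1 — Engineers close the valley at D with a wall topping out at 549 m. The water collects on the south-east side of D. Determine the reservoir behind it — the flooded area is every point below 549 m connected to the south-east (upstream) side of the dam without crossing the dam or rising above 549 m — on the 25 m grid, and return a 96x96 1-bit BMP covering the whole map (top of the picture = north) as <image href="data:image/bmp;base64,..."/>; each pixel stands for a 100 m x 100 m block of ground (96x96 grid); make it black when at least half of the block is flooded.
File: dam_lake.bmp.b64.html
<image width="96" height="96" href="data:image/bmp;base64,Qk2+BAAAAAAAAD4AAAAoAAAAYAAAAGAAAAABAAEAAAAAAIAEAAATCwAAEwsAAAIAAAAAAAAA////AAAAAAAAAAAAAAAAAAAAAAAAAAAAAAAAAAAAAAAAAAAAAAAAAAAAAAAAAAAAAAAAAAAAAAAAAAAAAAAAAAAAAAAAAAAAAAAAAAAAAAAAAAAAAAAAAAAAAAAAAAAAAAAAAAAAAAAAAAAAAAAAAAAAAAAAAAAAAAAAAAAAAAAAAAAAAAAAAAAAAAAB4AAAAAAAAAAAAAAD+AAAAAAAAAAAAAAH/AAAAAAAAAAAAAAP/gAAAAAAAAAAAAAf/wAAAAAAAAAAAAA//4AAAAAAAAAAAAB//8AAAAAAAAAAAAAAAAAAAAAAAAAAAAAAAAAAAAAAAAAAAAAAAAAAAAAAAAAAAAAAAAAAAAAAAAAAAAAAAAAAAAAAAAAAAAAAAAAAAAAAAAAAAAAAAAAAAAAAAAAAAAAAAAAAAAAAAAAAAAAAAAAAAAAAAAAAAAAAAAAAAAAAAAAAAAAAAAAAAAAAAAAAAAAAAAAAAAAAAAAAAAAAAAAAAAAAAAAAAAAAAAAAAAAAAAAAAAAAAAAAAAAAAAAAAAAAAAAAAAAAAAAAAAAAAAAAAAAAAAAAAAAAAAAAAAAAAAAAAAAAAAAAAAAAAAAAAAAAAAAAAAAAAAAAAAAAAAAAAAAAAAAAAAAAAAAAAAAAAAAAAAAAAAAAAAAAAAAAAAAAAAAAAAAAAAAAAAAAAAAAAAAAAAAAAAAAAAAAAAAAAAAAAAAAAAAAAAAAAAAAAAAAAAAAAAAAAAAAAAAAAAAAAAAAAAAAAAAAAAAAAAAAAAAAAAAAAAAAAAAAAAAAAAAAAAAAAAAAAAAAAAAAAAAAAAAAAAAAAAAAAAAAAAAAAAAAAAAAAAAAAAAAAAAAAAAAAAAAAAAAAAAAAAAAAAAAAAAAAAAAAAAAAAAAAAAAAAAAAAAAAAAAAAAAAAAAAAAAAAAAAAAAAAAAAAAAAAAAAAAAAAAAAAAAAAAAAAAAAAAAAAAAAAAAAAAAAAAAAAAAAAAAAAAAAAAAAAAAAAAAAAAAAAAAAAAAAAAAAAAAAAAAAAAAAAAAAAAAAAAAAAAAAAAAAAAAAAAAAAAAAAAAAAAAAAAAAAAAAAAAAAAAAAAAAAAAAAAAAAAAAAAAAAAAAAAAAAAAAAAAAAAAAAAAAAAAAAAAAAAAAAAAAAAAAAAAAAAAAAAAAAAAAAAAAAAAAAAAAAAAAAAAAAAAAAAAAAAAAAAAAAAAAAAAAAAAAAAAAAAAAAAAAAAAAAAAAAAAAAAAAAAAAAAAAAAAAAAAAAAAAAAAAAAAAAAAAAAAAAAAAAAAAAAAAAAAAAAAAAAAAAAAAAAAAAAAAAAAAAAAAAAAAAAAAAAAAAAAAAAAAAAAAAAAAAAAAAAAAAAAAAAAAAAAAAAAAAAAAAAAAAAAAAAAAAAAAAAAAAAAAAAAAAAAAAAAAAAAAAAAAAAAAAAAAAAAAAAAAAAAAAAAAAAAAAAAAAAAAAAAAAAAAAAAAAAAAAAAAAAAAAAAAAAAAAAAAAAAAAAAAAAAAAAAAAAAAAAAAAAAAAAAAAAAAAAAAAAAAAA="/>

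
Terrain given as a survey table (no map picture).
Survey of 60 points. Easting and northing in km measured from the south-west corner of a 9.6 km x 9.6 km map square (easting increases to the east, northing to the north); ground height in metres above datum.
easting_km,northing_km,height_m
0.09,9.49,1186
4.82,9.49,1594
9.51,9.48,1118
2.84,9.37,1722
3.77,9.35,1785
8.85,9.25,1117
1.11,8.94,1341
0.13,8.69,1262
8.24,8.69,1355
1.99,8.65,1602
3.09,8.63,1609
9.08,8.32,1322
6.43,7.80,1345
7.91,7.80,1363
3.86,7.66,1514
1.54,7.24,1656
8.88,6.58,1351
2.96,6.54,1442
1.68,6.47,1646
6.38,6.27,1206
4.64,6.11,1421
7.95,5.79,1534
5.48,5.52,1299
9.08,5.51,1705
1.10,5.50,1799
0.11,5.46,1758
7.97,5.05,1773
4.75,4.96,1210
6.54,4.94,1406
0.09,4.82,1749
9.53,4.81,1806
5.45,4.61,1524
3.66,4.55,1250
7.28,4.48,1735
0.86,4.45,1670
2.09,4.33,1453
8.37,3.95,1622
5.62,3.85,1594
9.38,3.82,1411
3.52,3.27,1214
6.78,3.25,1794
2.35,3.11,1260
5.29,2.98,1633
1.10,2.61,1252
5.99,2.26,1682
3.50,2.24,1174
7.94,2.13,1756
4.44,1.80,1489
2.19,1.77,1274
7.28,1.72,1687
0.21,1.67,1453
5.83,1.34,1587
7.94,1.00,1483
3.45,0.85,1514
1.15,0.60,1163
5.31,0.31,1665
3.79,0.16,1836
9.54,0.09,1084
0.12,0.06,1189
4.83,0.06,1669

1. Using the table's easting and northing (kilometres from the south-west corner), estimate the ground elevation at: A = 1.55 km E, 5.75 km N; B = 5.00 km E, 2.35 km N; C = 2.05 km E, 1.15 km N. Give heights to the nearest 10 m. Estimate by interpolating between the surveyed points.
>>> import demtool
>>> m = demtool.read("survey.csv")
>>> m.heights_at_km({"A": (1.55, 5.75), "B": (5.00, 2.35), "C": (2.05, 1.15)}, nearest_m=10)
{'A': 1750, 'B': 1580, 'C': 1260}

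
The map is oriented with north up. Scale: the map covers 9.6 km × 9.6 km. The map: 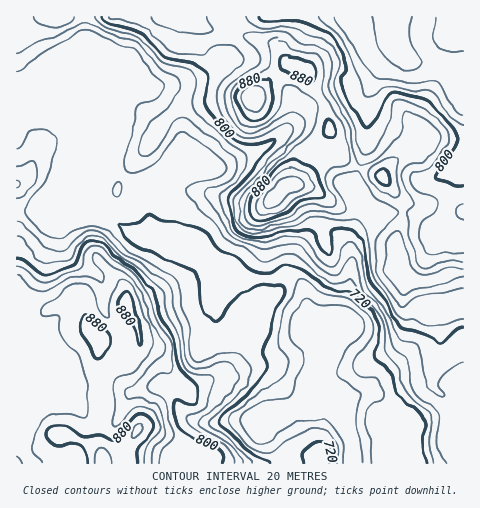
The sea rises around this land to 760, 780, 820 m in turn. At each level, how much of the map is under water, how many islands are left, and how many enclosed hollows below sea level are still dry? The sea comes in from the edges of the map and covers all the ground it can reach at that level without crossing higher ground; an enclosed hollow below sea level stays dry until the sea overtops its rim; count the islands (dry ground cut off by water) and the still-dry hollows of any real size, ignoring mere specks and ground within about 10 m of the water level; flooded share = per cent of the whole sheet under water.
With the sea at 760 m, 43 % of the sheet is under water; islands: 0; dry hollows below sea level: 0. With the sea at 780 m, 52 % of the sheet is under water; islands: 0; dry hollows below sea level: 0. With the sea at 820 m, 67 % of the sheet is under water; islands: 0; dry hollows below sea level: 0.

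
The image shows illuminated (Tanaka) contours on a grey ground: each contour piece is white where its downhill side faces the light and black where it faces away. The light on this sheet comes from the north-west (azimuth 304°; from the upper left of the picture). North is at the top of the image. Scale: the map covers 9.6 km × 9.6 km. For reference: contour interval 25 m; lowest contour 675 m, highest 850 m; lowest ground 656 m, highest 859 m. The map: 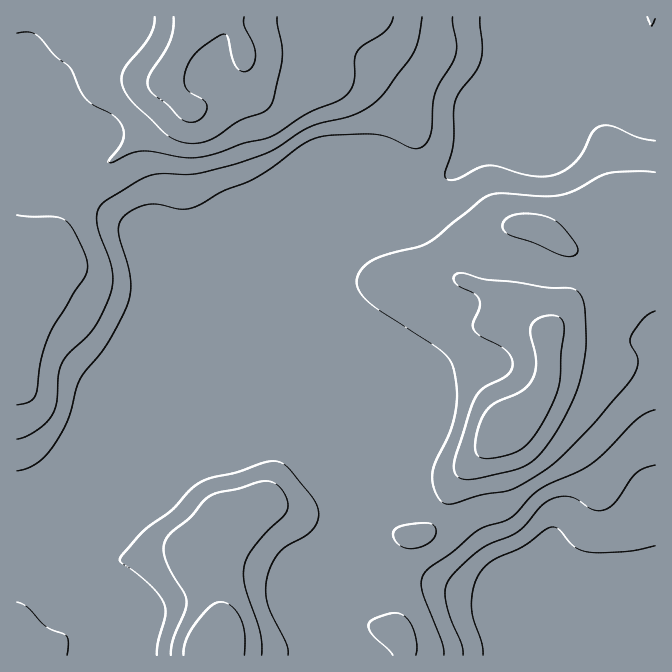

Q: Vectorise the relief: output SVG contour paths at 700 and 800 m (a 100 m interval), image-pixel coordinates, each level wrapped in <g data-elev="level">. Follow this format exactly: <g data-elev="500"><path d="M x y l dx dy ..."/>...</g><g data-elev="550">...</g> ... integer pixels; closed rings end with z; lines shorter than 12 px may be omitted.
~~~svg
<g data-elev="700"><path d="M463 655l-1-10-12-28-5-22 3-13 11-14 25-21 34-16 9-7 13-17 9-7 11-3 10 0 7 2 17 11 11 0 11-8 20-29 8-5 11-3"/></g><g data-elev="800"><path d="M244 655l1-21-4-16-9-12-5-3-7-1-5 1-6 5-15 18-9 16-2 13"/><path d="M485 458l22-3 15-6 12-12 13-22 10-21 3-16 1-25 3-25-1-6-4-5-7-2-10 2-7 3-4 5-1 8 6 30-2 12-4 8-12 10-24 11-7 6-4 7-6 16-2 15 2 7z"/><path d="M17 405l11-3 7-6 6-36 7-24 26-44 11-15 3-10-3-12-7-15-6-13-7-7-10-3-38-2"/><path d="M17 33l13-1 8 4 17 20 15 12 10 22 7 10 7 5 18 9 8 8 4 8-1 8-3 9-11 13-1 2 2 1 20-9 12-3 12 1 30 5 18 0 17-4 25-10 20-4 10-4 31-20 32-14 9-6 5-7 3-6 1-22 2-8 6-7 22-14 5-6 3-8"/></g>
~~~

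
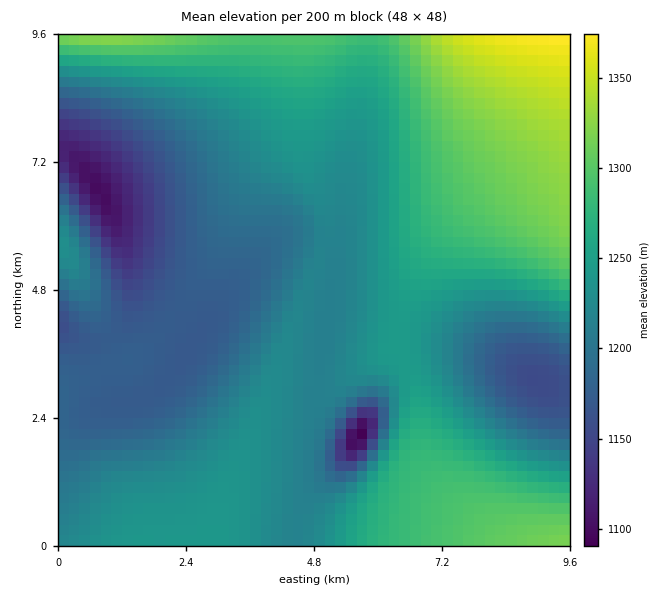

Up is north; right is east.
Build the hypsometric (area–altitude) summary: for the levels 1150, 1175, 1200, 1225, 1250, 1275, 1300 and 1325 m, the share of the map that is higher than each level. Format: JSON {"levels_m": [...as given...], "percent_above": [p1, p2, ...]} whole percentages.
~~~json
{"levels_m": [1150, 1175, 1200, 1225, 1250, 1275, 1300, 1325], "percent_above": [95, 84, 71, 52, 33, 23, 12, 5]}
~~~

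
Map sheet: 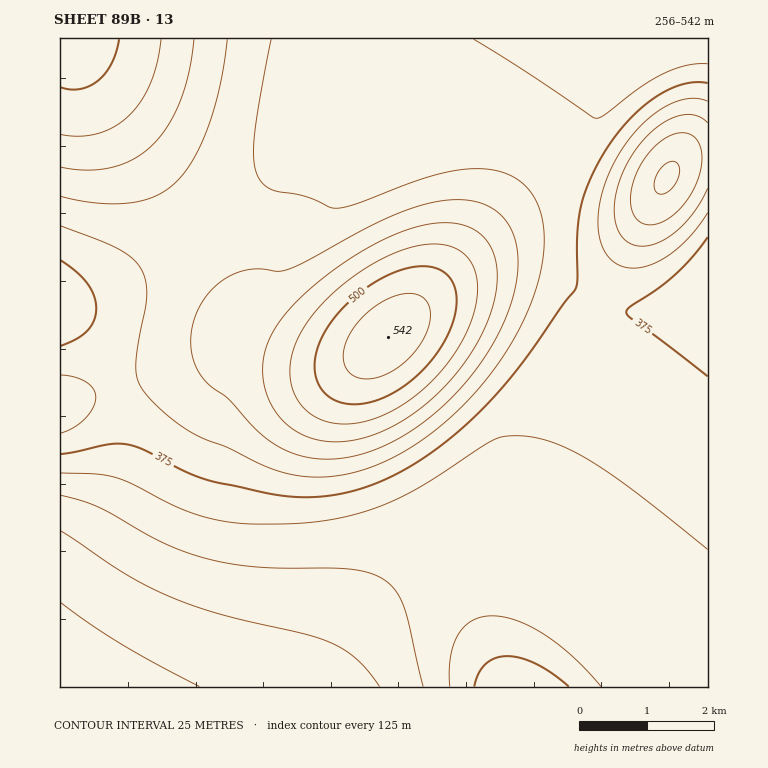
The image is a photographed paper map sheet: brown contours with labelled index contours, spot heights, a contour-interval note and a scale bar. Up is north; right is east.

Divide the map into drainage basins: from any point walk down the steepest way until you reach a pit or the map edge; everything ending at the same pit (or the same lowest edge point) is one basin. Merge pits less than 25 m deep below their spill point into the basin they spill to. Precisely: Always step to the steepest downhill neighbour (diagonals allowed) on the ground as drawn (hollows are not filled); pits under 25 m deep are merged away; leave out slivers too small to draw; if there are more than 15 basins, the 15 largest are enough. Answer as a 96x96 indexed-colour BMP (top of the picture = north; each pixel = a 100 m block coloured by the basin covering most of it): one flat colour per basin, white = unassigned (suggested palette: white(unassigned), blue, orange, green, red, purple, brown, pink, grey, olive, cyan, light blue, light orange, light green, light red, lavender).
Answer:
<image width="96" height="96" href="data:image/bmp;base64,Qk12EgAAAAAAAHYAAAAoAAAAYAAAAGAAAAABAAQAAAAAAAASAAATCwAAEwsAABAAAAAAAAAA////ALR3HwAOf/8ALKAsACgn1gC9Z5QAS1aMAMJ34wB/f38AIr28AM++FwDox64AeLv/AIrfmACWmP8A1bDFABERERERERERERERERERERERERERERERERERERERERERERERERERERERERERERERERERERERERERERERERERERERERERERERERERERERERERERERERERERERERERERERERERERERERERERERERERERERERERERERERERERERERERERERERERERERERERERERERERERERERERERERERERERERERERERERERERERERERERERERERERERERERERERERERERERERERERERERERERERERERERERERERERERERERERERERERERERERERERERERERERERERERERERERERERERERERERERERERERERERERERERERERERERERERERERERERERERERERERERERERERERERERERERERERERERERERERERERERERERERERERERERERERERERERERERERERERERERERERERERERERERERERERERERERERERERERERERERERERERERERERERERERERERERERERERERERERERERERERERERERERERERERERERERERERERERERERERERERERERERERERERERERERERERERERERERERERERERERERERERERERERERERERERERERERERERERERERERERERERERERERERERERERERERERERERERERERERERERERERERERERERERERERERERERERERERERERERERERERERERERERERERERERERERERERERERERERERERERERERERERERERERERERERERERERERERERERERERERERERERERERERERERERERERERERERERERERERERERERERERERERERERERERERERERERERERERERERERERERERERERERERERERERERERERERERERERERERERERERERERERERERERERERERERERERERERERERERERERERERERERERERERERERERERERERERERERERERERERERERERERERERERERERERERERERERERERERERERERERERERERERERERERERERERERERERERERERERERERERERERERERERERERERERERERERERERERERERERERERERERERERERERERERERERERERERERERERERERERERERERERERERERERERERERERERERERERERERERERERERERERERERERERERERERERERERERERERERERERERERERERERERERERERERERERERERERERERERERERERERERERERERERERERERERERERERERERERERERERERERERERERERERERERERERERERERERERERERERERERERERERERERERERERERERERERERERERERERERERERERERERERERERERERERERERERERERERERERERERERERERERERERERERERERERERERERERERERERERERERERERERERERERERERERERERERERERERERERERERERERERERERERERERERERERERERERERERERERERERERERERERERERERERERERERERERERERERERERERERERERERERERERERERERERERERERERERERERERERERERERERERERERERERERERERERERERERERERERERERERERERERERERERERERERERERERERERERERERERERERERERERERERERERERERERERERERERERERERERERERERERERERERERERERERERERERERERERERERERERERERERERERERERERERERERERERERERERERERERERERERERERERERERERERERERERERERERERERERERERERERERERERERERERERERERERERERERERERERERERERERERERERERERERERERERERERERERERERERERERERERERERERERERERERERERERERERERERERERERERERERERERERERERERERERERERERERERERERERERERERERERERERERERERERERERERERERERERERERERERERERERERERERERERERERERERERERERERERERERERERERERERERERERERERERERERERERERERERERERERERERERERERERERERERERERERERERERERERERERERERERERERERERERERERERERERERERERERERERERERERERERERERERERERERERERERERERERERERERERERERERERERERERERERERERERERERERERERERERERERERERERERERERERERERERERERERERERERERERERERERERERERERERERERERERERERERERERERERERERERERERERERERERERERERERERERERERERERERERERERERERERERERERERERERERERERERERERERERERERERERERERERERERERERERERERERERERERERERERERERERERERERERERERERERERERERERERERERERERERERERERERERERERERERERERERERERERERERERERERERERERERERERERERERERERERERERERERERERERERERERERERERERERERETMRERERERERERERERERERERERERERERERERERERERERERERERERERERERERERERETMzMRERERERERERERERERERERERERERERERERERERERERERERERERERERERERERETMzMzMRERERERERERERERERERERERERERERERERERERERERERERERERERERERERETMzMzMzMRERERERERERERERERERERERERERERERERERERERERERERERERERERERETMzMzMzMzMxERERERERERERERERERERERERERERERERERERERERERERERERERERETMzMzMzMzMzMxERERERERERERERERERERERERERERERERERERERERERERERERERETMzMzMzMzMzMzMxERERERERETMzMzERERERERERERERERERERERERERERERERERETMzMzMzMzMzMzMzMRERERMzMzMRERERERERERERERERERERERERERERERERERERETMzMzMzMzMzMzMzMzMTMzMzMRERERERERERERERERERERERERERERERERERERERETMzMzMzMzMzMzMzMzMzMzMRERERERERERERERERERERERERERERERERERERERERETMzMzMzMzMzMzMzMzMzMxERERERERERERERERERERERERERERERERERERERERERETMzMzMzMzMzMzMzMzMzMRERERERERERERERERERERERERERERERERERERERERERETMzMzMzMzMzMzMzMzMzERERERERERERERERERERERERERERERERERERERERERERETMzMzMzMzMzMzMzMzMxERERERERERERERERERERERERERERERERERERERERERERETMzMzMzMzMzMzMzMzMxEREREREREREREREREREREREREREREREREREiIiIiIRERETMzMzMzMzMzMzMzMzMRERERERERERERERERERERERERERERERERESIiIiIiIiERETMzMzMzMzMzMzMzMzMRERERERERERERERERERIREREREREREREREiIiIiIiIiIhETMzMzMzMzMzMzMzMzEREREREREREREREREREREiERERERERERESIiIiIiIiIiIiETMzMzMzMzMzMzMzMzERERERERERERERERERERESIhERERERERIiIiIiIiIiIiIiITMzMzMzMzMzMzMzMxERERERERERERERERERERESIiIiEREiIiIiIiIiIiIiIiIiIjMzMzMzMzMzMzMzMRERERERERERERERERERERERIiIiIiIiIiIiIiIiIiIiIiIiIjMzMzMzMzMzMzMzMREREREREREREREREREREREREiIiIiIiIiIiIiIiIiIiIiIiIjMzMzMzMzMzMzMzERERERERERERERERERERERERESIiIiIiIiIiIiIiIiIiIiIiIjMzMzMzMzMzMzMxERERERERERERERERERERERERERIiIiIiIiIiIiIiIiIiIiIiIjMzMzMzMzMzMzMxEREREREREREREREREREREREREREiIiIiIiIiIiIiIiIiIiIiIjMzMzMzMzMzMzMREREREREREREREREREREREREREREiIiIiIiIiIiIiIiIiIiIiIjMzMzMzMzMzMzERERERERERERERERERERERERERERESIiIiIiIiIiIiIiIiIiIiIjMzMzMzMzMzMzERERERERERERERERERERERERERERERIiIiIiIiIiIiIiIiIiIiIjMzMzMzMzMzMxEREREREREREREREREREREREREREREREiIiIiIiIiIiIiIiIiIiIjMzMzMzMzMzMREREREREREREREREREREREREREREREREiIiIiIiIiIiIiIiIiIiIjMzMzMzMzMzMRERERERERERERERERERERERERERERERESIiIiIiIiIiIiIiIiIiIjMzMzMzMzMzERERERERERERERERERERERERERERERERERIiIiIiIiIiIiIiIiIiIjMzMzMzMzMxERERERERERERERERERERERERERERERERERIiIiIiIiIiIiIiIiIiIjMzMzMzMzMxEREREREREREREREREREREREREREREREREREiIiIiIiIiIiIiIiIiIjMzMzMzMzMRERERERERERERERERERERERERERERERERERESIiIiIiIiIiIiIiIiIjMzMzMzMzERERERERERERERERERERERERERERERERERERESIiIiIiIiIiIiIiIiIjMzMzMzMxERERERERERERERERERERERERERERERERERERERIiIiIiIiIiIiIiIiIjMzMzMzMxEREREREREREREREREREREREREREREREREREREREiIiIiIiIiIiIiIiIjMzMzMzMREREREREREREREREREREREREREREREREREREREREiIiIiIiIiIiIiIiIjMzMzMzERERERERERERERERERERERERERERERERERERERERESIiIiIiIiIiIiIiIjMzMzMzERERERERERERERERERERERERERERERERERERERERERIiIiIiIiIiIiIiIjMzMzMxERERERERERERERERERERERERERERERERERERERERERIiIiIiIiIiIiIiIjMzMzMREREREREREREREREREREREREREREREREREREREREREREiIiIiIiIiIiIiIjMzMzERERERERERERERERERERERERERERERERERERERERERERESIiIiIiIiIiIiIjMzMzERERERERERERERERERERERERERERERERERERERERERERESIiIiIiIiIiIiIjMzMxERERERERERERERERERERERERERERERERERERERERERERERIiIiIiIiIiIiIjMzMREREREREREREREREREREREREREREREREREREREREREREREREiIiIiIiIiIiIjMzMREREREREREREREREREREREREREREREREREREREREREREREREiIiIiIiIiIiIjMzERERERERERERERERERERERERERERERERERERERERERERERERESIiIiIiIiIiIjMzERERERERERERERERERERERERERERERERERERERERERERERERERIiIiIiIiIiIjMxEREREREREREREREREREREREREREREREREREREREREREREREREREiIiIiIiIiIjMxEREREREREREREREREREREREREREREREREREREREREREREREREREiIiIiIiIiIjMxERERERERERERERERERERERERERERERERERERERERERERERERERESIiIiIiIiIjMRERERERERERERERERERERERERERERERERERERERERERERERERERERIiIiIiIiIg=="/>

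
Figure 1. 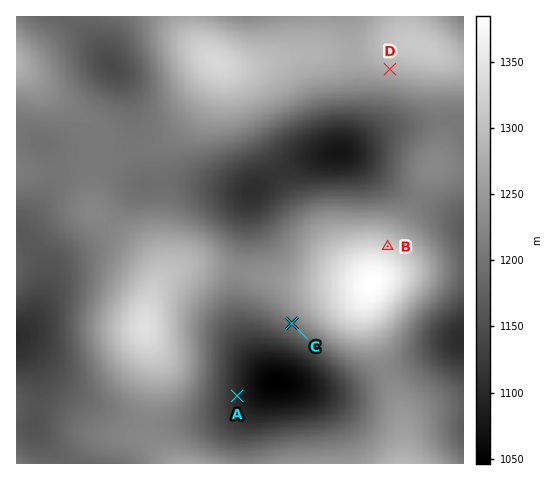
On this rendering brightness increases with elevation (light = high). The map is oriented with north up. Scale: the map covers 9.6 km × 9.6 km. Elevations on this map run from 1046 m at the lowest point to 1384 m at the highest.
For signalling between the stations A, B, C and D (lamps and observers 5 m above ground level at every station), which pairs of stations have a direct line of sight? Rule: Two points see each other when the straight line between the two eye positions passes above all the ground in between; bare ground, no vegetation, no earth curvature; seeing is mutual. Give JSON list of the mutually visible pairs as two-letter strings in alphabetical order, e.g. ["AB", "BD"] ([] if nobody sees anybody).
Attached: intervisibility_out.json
["AC", "BD"]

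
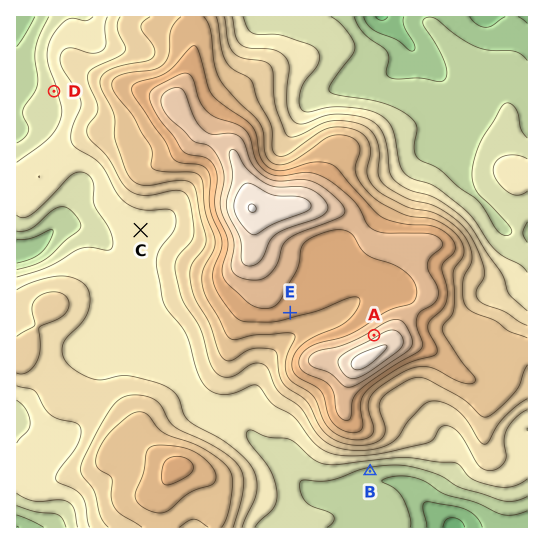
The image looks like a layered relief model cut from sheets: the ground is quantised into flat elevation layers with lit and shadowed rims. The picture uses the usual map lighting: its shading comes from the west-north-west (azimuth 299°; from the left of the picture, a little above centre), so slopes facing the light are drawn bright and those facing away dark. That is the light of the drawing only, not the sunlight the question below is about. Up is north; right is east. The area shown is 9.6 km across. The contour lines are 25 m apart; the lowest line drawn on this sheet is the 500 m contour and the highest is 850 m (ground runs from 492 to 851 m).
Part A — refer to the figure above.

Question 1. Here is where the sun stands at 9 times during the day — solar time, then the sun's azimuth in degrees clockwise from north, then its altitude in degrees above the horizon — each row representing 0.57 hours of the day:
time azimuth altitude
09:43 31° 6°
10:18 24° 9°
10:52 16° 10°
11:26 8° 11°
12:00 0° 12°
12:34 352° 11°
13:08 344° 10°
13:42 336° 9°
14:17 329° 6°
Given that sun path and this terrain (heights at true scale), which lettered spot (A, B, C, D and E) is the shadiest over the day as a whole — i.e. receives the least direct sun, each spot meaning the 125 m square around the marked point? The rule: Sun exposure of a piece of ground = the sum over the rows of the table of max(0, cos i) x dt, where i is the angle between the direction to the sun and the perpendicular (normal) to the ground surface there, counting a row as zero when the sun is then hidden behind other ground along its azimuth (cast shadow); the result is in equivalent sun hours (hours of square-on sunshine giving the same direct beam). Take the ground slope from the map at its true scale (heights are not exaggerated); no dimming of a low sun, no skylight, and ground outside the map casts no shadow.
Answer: B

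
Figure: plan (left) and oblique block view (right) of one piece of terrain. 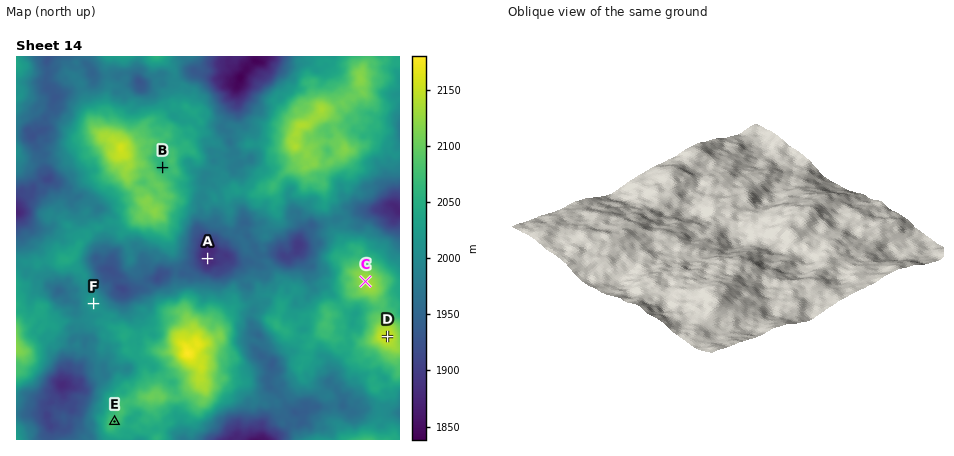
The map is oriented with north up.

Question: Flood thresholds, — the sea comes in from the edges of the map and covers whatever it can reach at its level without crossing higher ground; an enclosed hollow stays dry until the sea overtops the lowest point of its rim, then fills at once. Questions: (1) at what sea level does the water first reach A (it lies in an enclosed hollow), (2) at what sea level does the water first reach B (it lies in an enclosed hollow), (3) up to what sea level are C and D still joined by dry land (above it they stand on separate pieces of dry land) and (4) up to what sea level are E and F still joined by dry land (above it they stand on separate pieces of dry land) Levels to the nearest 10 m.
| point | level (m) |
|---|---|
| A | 1980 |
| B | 2070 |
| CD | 2080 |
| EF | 2010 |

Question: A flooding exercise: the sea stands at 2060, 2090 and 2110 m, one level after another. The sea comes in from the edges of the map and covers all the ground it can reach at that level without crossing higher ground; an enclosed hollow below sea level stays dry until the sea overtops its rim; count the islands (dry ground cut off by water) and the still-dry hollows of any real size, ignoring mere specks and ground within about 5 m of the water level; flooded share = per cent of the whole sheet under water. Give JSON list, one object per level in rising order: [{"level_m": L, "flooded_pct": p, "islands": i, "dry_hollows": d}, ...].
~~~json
[{"level_m": 2060, "flooded_pct": 78, "islands": 3, "dry_hollows": 0}, {"level_m": 2090, "flooded_pct": 89, "islands": 5, "dry_hollows": 0}, {"level_m": 2110, "flooded_pct": 95, "islands": 7, "dry_hollows": 0}]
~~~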